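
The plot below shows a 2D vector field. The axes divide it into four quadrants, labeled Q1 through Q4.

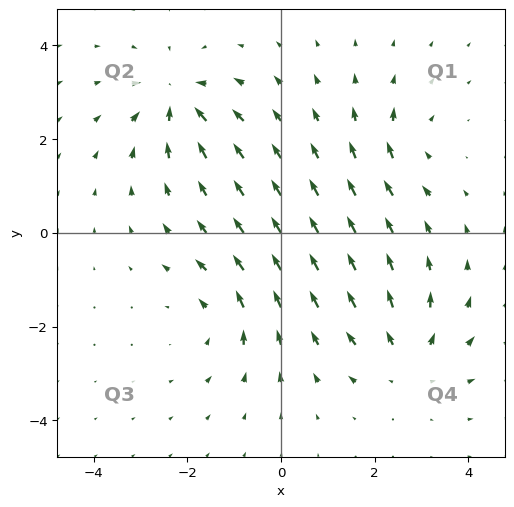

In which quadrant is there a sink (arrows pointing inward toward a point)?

Q2

The sink sits at approximately (-2.2, 2.8), which lies in quadrant Q2. The divergence there is about -5, negative as expected for a sink.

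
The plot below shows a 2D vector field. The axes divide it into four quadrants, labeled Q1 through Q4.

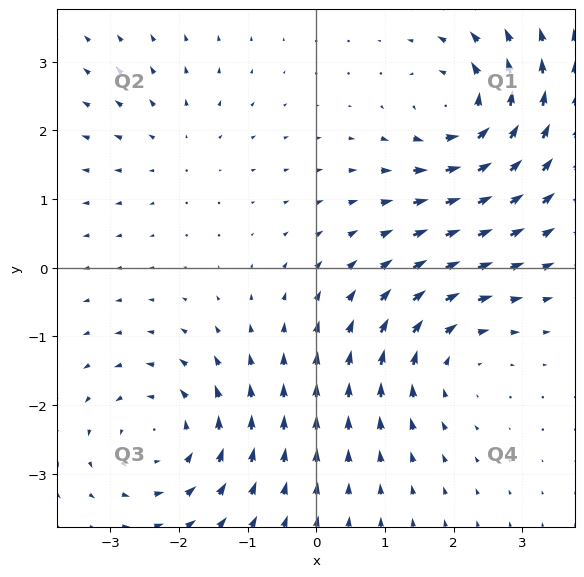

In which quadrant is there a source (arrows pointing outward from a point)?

Q2

The source sits at approximately (-2.0, 1.8), which lies in quadrant Q2. The divergence there is about +3, positive as expected for a source.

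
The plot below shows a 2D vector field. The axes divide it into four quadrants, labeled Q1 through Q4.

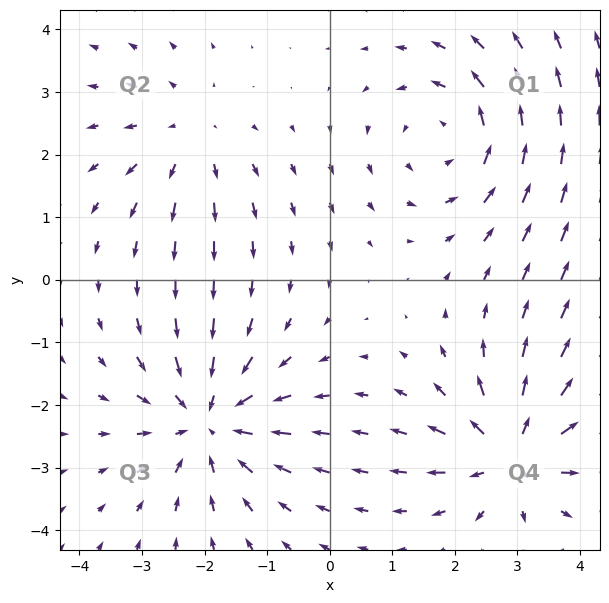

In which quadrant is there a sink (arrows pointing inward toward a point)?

The sink sits at approximately (-1.9, -2.3), which lies in quadrant Q3. The divergence there is about -5, negative as expected for a sink.

Q3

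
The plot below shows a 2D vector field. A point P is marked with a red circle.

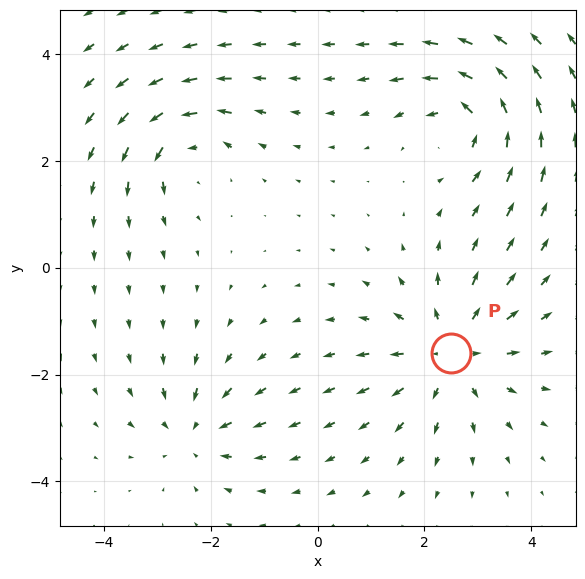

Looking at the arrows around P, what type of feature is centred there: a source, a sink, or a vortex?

At P (2.5, -1.6) the arrows spread outward. Divergence about +4, curl ≈0 — positive divergence with near-zero curl is a source.

source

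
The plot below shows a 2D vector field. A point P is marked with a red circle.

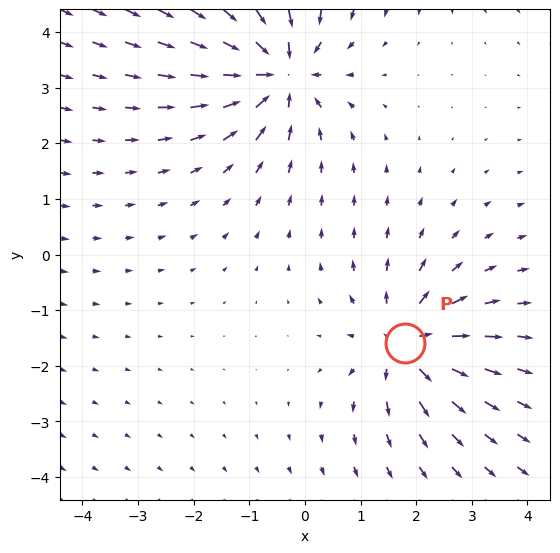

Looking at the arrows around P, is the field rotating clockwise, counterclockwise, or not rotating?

Near P at (1.8, -1.6) the arrows show no circulation. The curl there is ≈0.

not rotating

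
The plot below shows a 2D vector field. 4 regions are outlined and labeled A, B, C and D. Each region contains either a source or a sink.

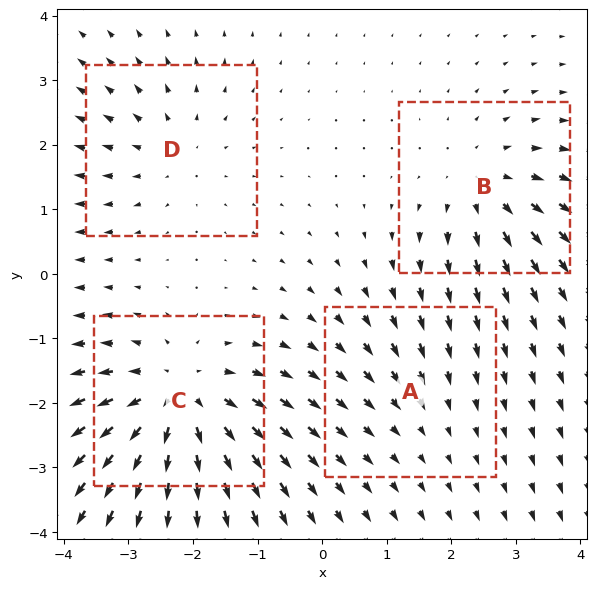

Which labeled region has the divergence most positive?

C

Divergence at each region's feature centre — A: about -2, B: about +4, C: about +7, D: about +3. Region C is most positive.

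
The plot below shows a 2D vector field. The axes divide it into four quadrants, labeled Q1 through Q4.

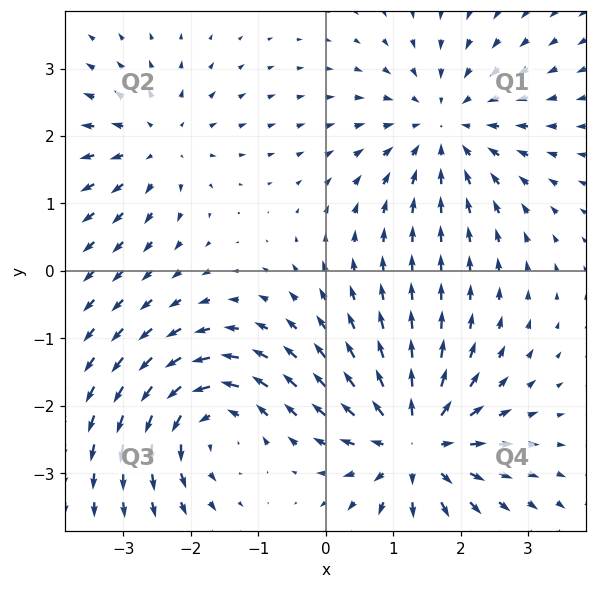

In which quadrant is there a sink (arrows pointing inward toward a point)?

The sink sits at approximately (1.8, 2.1), which lies in quadrant Q1. The divergence there is about -3, negative as expected for a sink.

Q1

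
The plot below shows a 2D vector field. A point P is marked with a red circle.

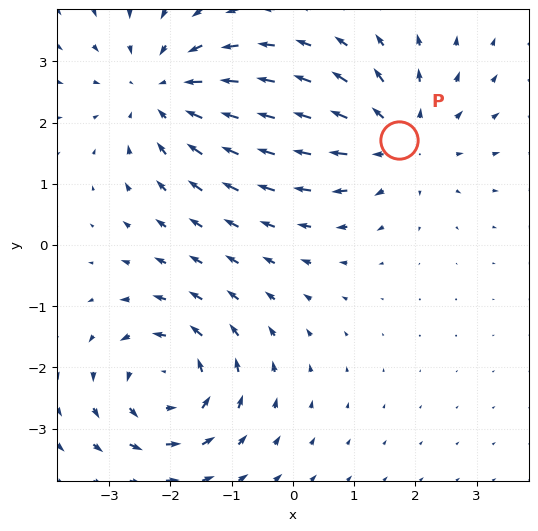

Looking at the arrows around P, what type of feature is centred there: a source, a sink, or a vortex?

At P (1.7, 1.7) the arrows spread outward. Divergence about +3, curl ≈0 — positive divergence with near-zero curl is a source.

source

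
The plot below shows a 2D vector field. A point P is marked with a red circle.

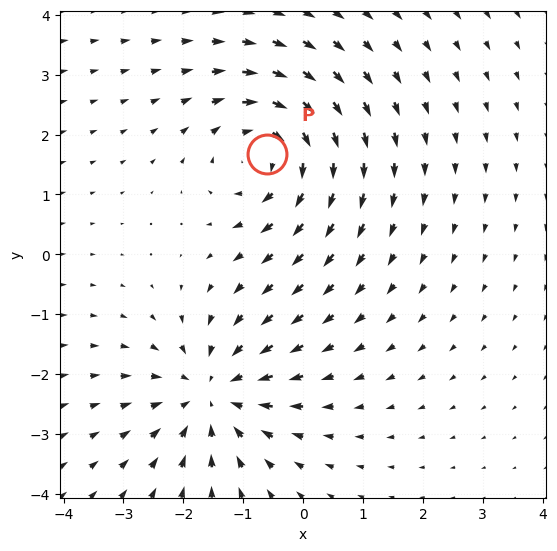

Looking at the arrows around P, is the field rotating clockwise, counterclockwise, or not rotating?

clockwise

Near P at (-0.6, 1.7) the arrows circulate clockwise. The curl (z-component) there is about -4; negative curl means clockwise rotation.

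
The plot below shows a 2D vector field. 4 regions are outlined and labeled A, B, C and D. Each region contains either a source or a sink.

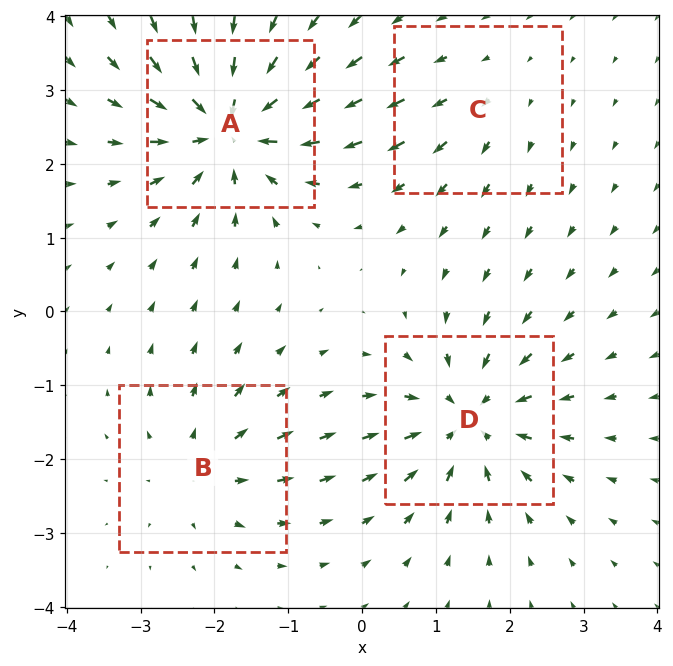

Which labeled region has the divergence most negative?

A

Divergence at each region's feature centre — A: about -8, B: about +4, C: about +2, D: about -6. Region A is most negative.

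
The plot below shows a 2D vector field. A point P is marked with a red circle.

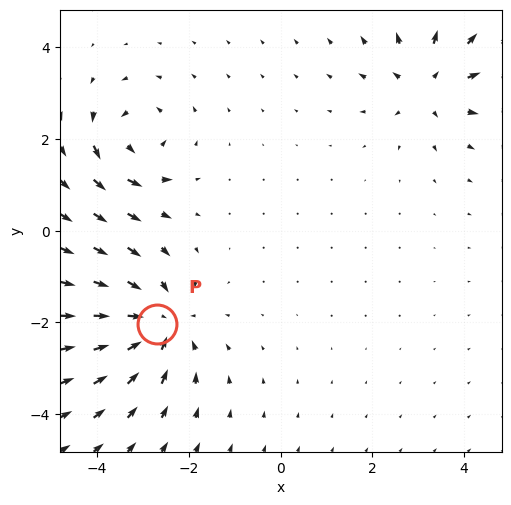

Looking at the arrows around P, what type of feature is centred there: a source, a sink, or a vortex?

sink

At P (-2.7, -2.0) the arrows converge inward. Divergence about -5, curl ≈0 — negative divergence with near-zero curl is a sink.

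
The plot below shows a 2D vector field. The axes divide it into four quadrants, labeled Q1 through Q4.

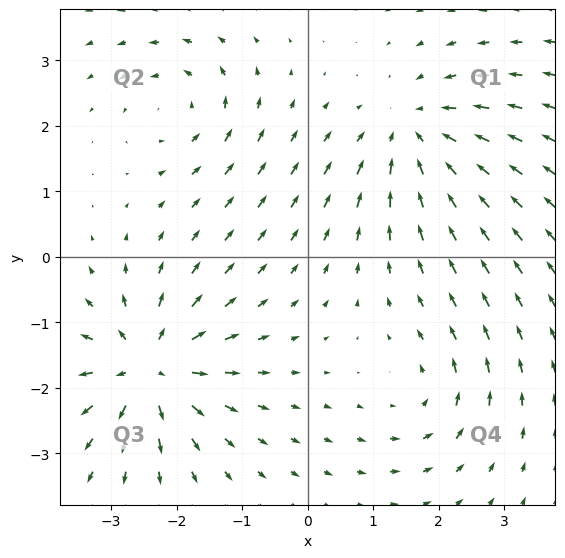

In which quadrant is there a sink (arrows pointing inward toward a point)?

The sink sits at approximately (1.6, 1.9), which lies in quadrant Q1. The divergence there is about -4, negative as expected for a sink.

Q1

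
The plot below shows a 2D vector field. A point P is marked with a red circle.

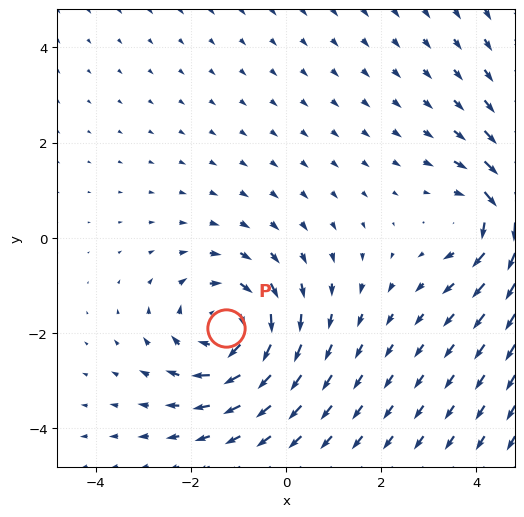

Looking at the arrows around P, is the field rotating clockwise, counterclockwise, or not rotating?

clockwise

Near P at (-1.3, -1.9) the arrows circulate clockwise. The curl (z-component) there is about -4; negative curl means clockwise rotation.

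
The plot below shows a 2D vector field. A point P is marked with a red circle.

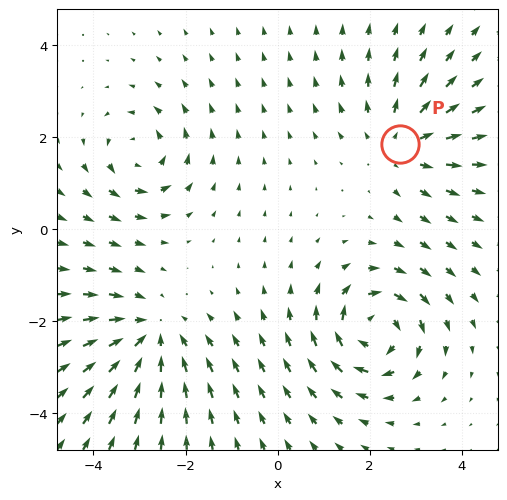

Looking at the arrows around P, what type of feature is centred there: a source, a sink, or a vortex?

At P (2.7, 1.9) the arrows spread outward. Divergence about +4, curl ≈0 — positive divergence with near-zero curl is a source.

source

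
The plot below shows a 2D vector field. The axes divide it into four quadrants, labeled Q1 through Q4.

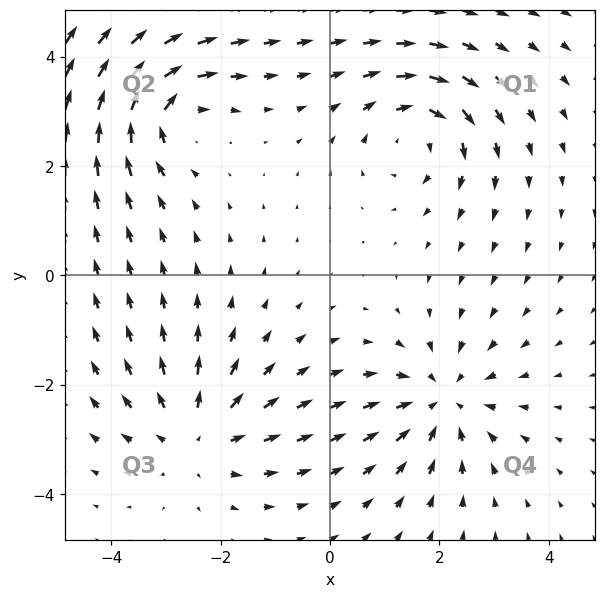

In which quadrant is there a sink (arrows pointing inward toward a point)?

The sink sits at approximately (2.1, -2.3), which lies in quadrant Q4. The divergence there is about -4, negative as expected for a sink.

Q4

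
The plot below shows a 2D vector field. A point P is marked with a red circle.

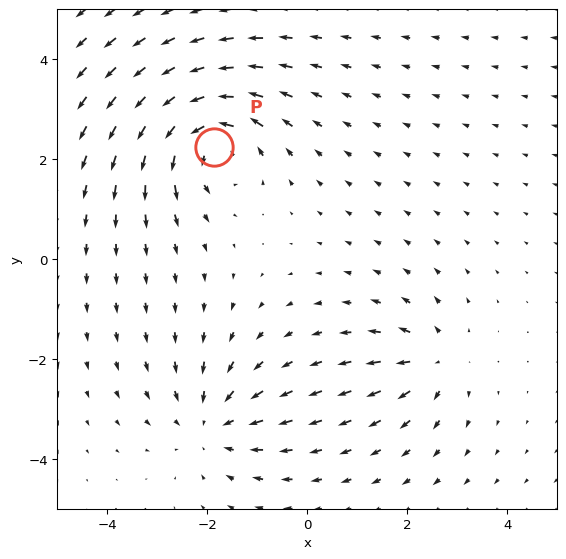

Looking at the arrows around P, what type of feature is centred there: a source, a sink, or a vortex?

vortex

At P (-1.9, 2.2) the arrows circulate counterclockwise. Divergence ≈0, curl about +5 — near-zero divergence with nonzero curl is a vortex.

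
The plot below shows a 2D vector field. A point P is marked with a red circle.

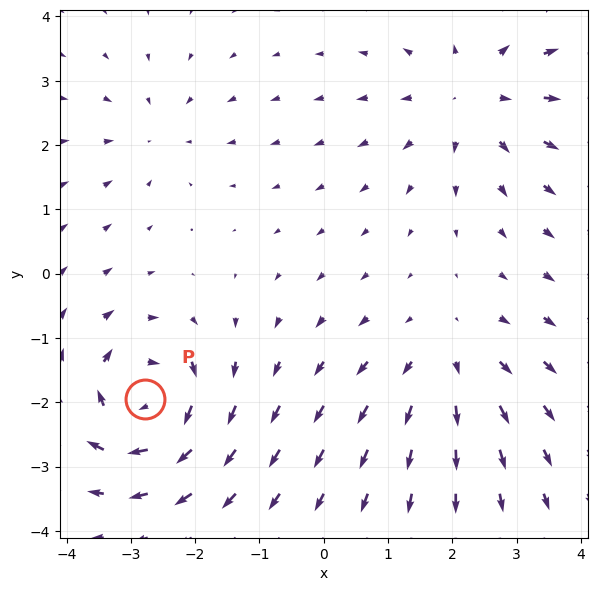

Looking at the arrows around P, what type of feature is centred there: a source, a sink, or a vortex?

vortex

At P (-2.8, -2.0) the arrows circulate clockwise. Divergence ≈0, curl about -7 — near-zero divergence with nonzero curl is a vortex.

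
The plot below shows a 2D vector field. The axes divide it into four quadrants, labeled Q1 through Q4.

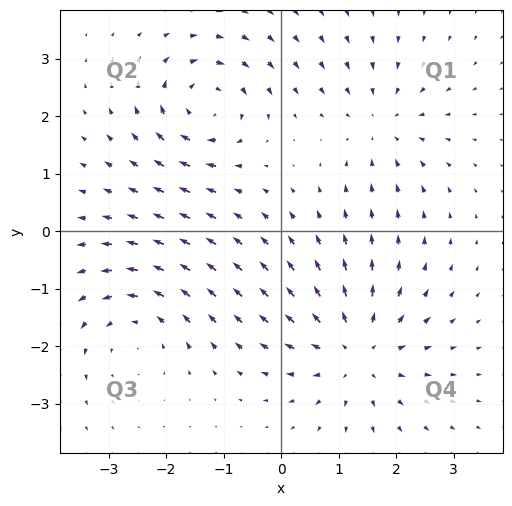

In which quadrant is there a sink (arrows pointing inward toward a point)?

Q1

The sink sits at approximately (1.7, 1.9), which lies in quadrant Q1. The divergence there is about -4, negative as expected for a sink.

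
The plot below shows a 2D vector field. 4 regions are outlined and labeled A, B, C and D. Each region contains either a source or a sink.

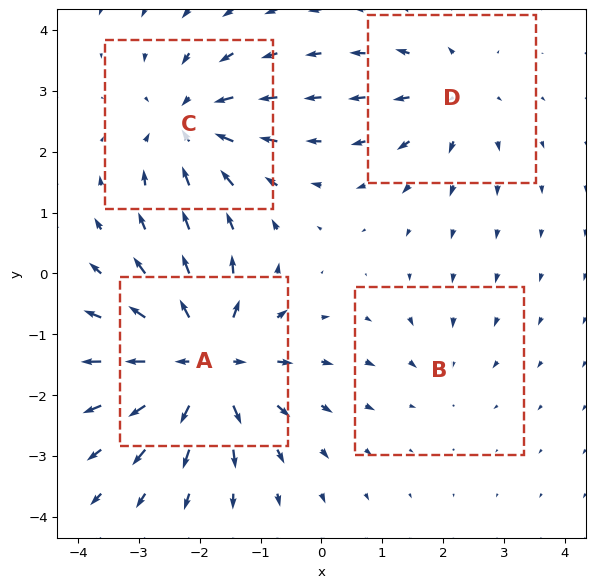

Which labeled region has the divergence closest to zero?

Divergence at each region's feature centre — A: about +8, B: about -2, C: about -5, D: about +4. Region B is closest to zero.

B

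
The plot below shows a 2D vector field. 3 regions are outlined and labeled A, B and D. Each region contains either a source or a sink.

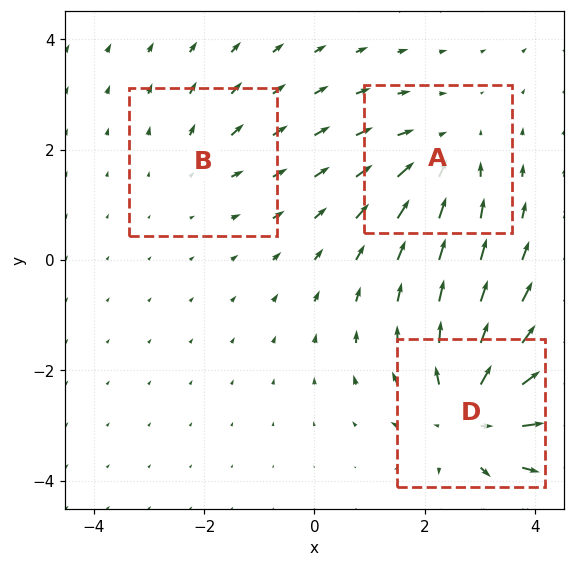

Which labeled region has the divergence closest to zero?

B

Divergence at each region's feature centre — A: about -3, B: about +2, D: about +5. Region B is closest to zero.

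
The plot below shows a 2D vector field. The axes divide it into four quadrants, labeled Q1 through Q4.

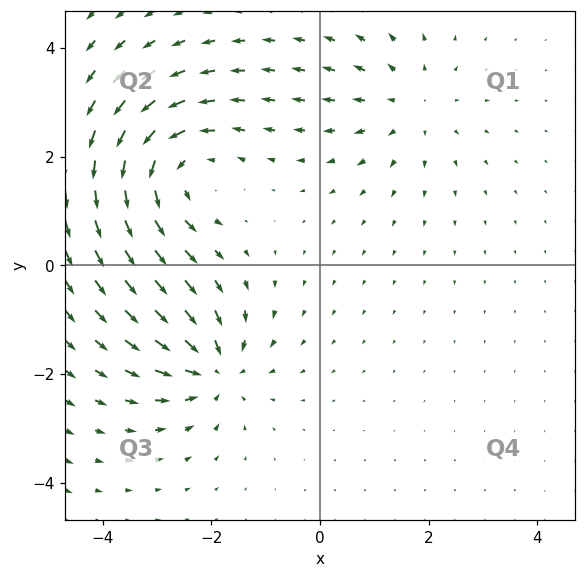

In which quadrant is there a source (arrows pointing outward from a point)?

The source sits at approximately (1.7, 3.0), which lies in quadrant Q1. The divergence there is about +2, positive as expected for a source.

Q1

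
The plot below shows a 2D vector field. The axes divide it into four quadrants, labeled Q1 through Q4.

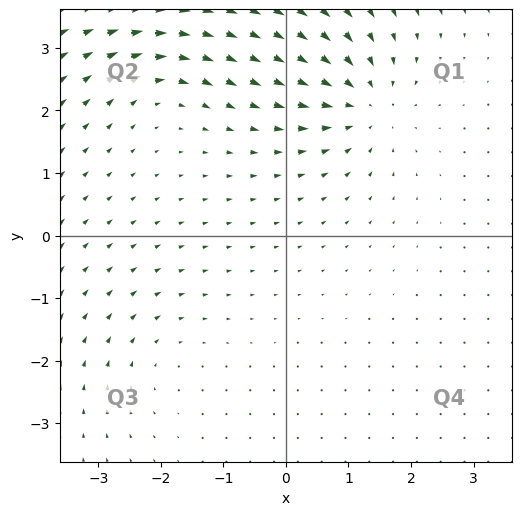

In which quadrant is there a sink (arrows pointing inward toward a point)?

The sink sits at approximately (1.3, 2.1), which lies in quadrant Q1. The divergence there is about -6, negative as expected for a sink.

Q1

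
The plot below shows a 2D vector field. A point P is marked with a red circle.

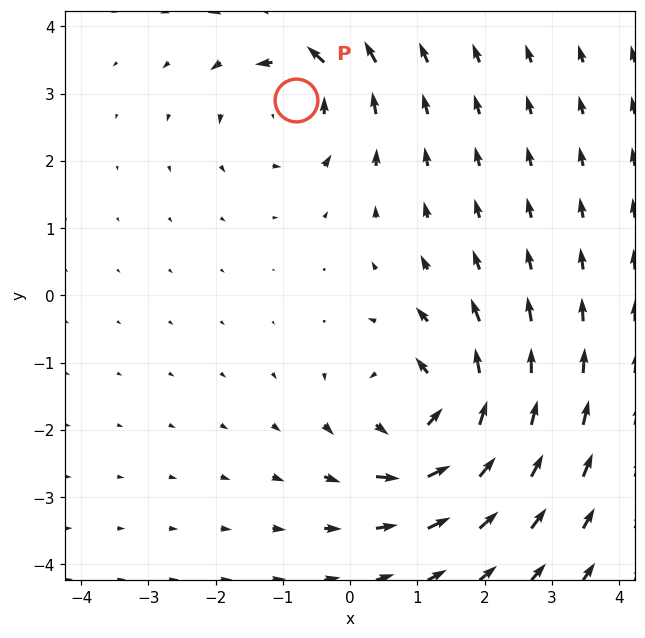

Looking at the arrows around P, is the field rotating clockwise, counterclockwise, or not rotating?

counterclockwise

Near P at (-0.8, 2.9) the arrows circulate counterclockwise. The curl (z-component) there is about +4; positive curl means counterclockwise rotation.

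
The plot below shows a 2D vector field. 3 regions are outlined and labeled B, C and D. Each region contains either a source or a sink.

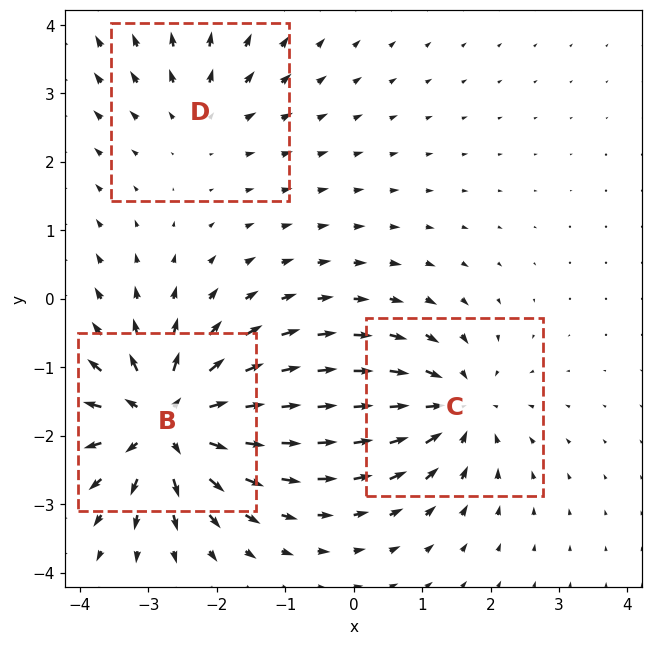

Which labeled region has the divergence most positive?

B

Divergence at each region's feature centre — B: about +6, C: about -4, D: about +2. Region B is most positive.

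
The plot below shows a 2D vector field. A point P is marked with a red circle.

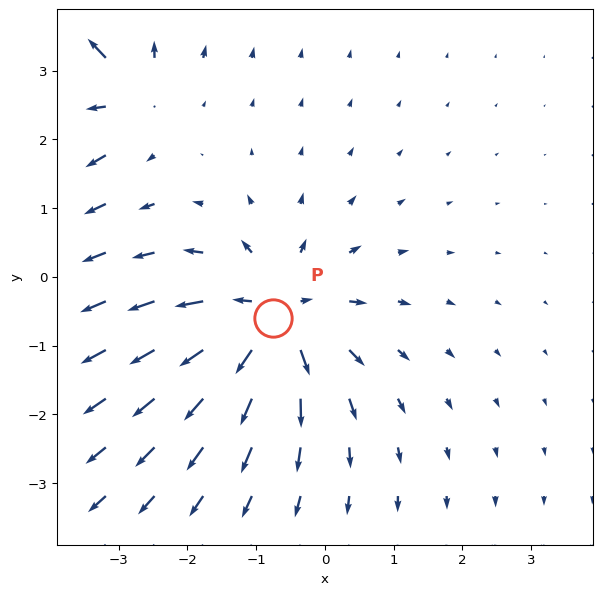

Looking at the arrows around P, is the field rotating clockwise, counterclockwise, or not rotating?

Near P at (-0.8, -0.6) the arrows show no circulation. The curl there is ≈0.

not rotating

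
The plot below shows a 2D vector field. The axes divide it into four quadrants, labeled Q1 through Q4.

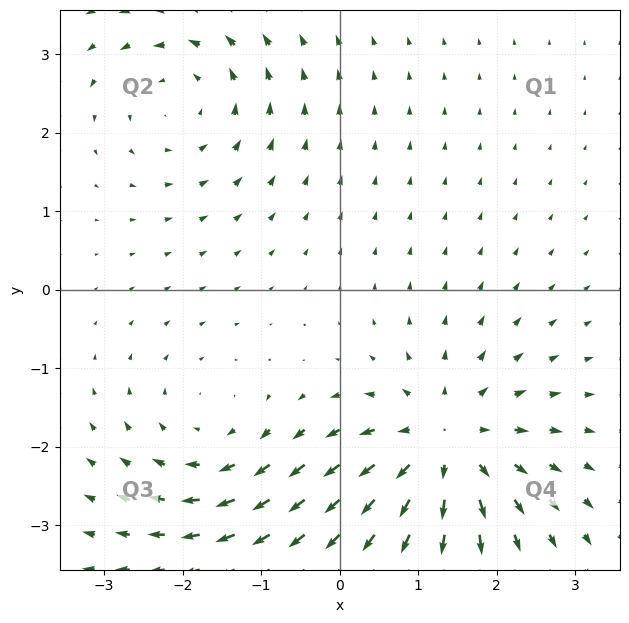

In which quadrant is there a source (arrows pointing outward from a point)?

The source sits at approximately (1.3, -2.0), which lies in quadrant Q4. The divergence there is about +5, positive as expected for a source.

Q4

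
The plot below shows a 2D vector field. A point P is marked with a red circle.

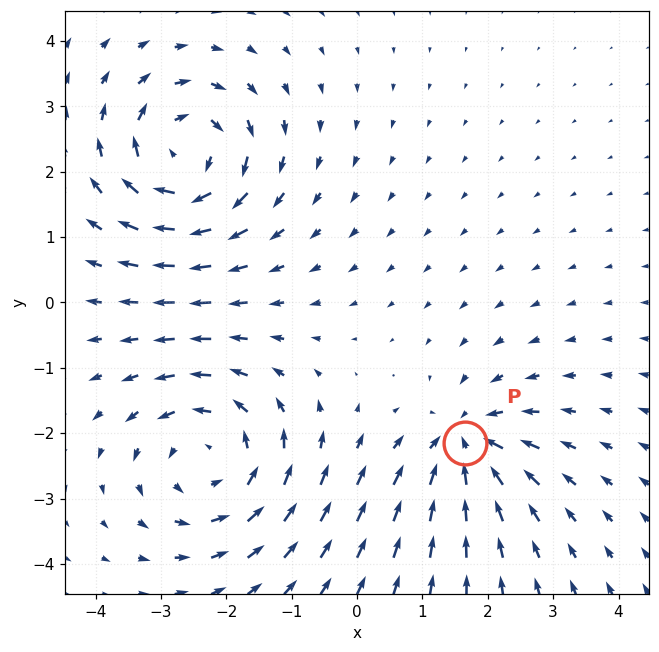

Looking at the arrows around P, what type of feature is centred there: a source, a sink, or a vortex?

sink

At P (1.7, -2.2) the arrows converge inward. Divergence about -5, curl ≈0 — negative divergence with near-zero curl is a sink.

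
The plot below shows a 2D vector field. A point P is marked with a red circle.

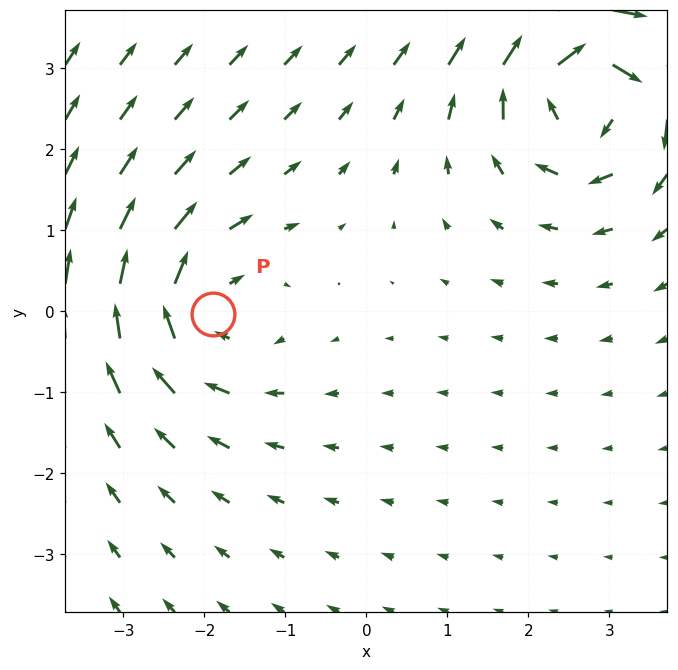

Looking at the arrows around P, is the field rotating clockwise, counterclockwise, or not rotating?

clockwise

Near P at (-1.9, -0.0) the arrows circulate clockwise. The curl (z-component) there is about -4; negative curl means clockwise rotation.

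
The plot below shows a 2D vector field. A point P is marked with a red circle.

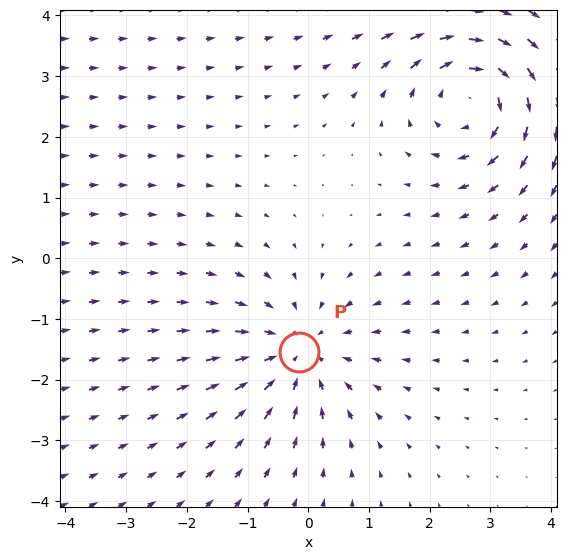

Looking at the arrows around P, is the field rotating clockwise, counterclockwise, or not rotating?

not rotating

Near P at (-0.2, -1.6) the arrows show no circulation. The curl there is ≈0.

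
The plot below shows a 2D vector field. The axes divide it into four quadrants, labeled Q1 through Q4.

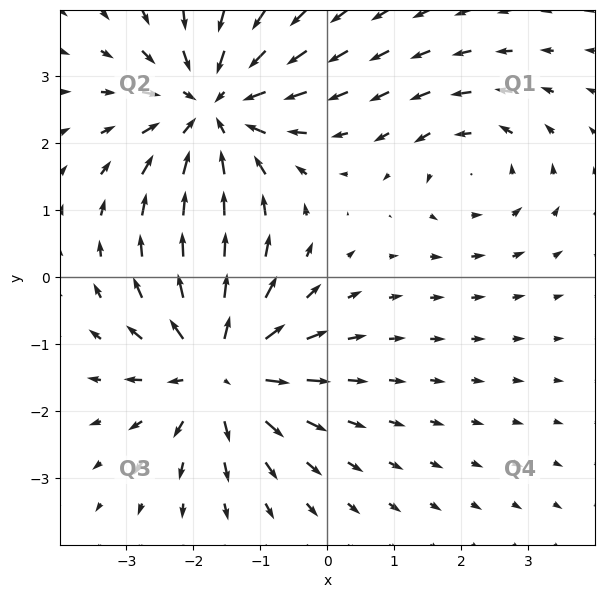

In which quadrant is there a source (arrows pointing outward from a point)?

The source sits at approximately (-1.6, -1.4), which lies in quadrant Q3. The divergence there is about +5, positive as expected for a source.

Q3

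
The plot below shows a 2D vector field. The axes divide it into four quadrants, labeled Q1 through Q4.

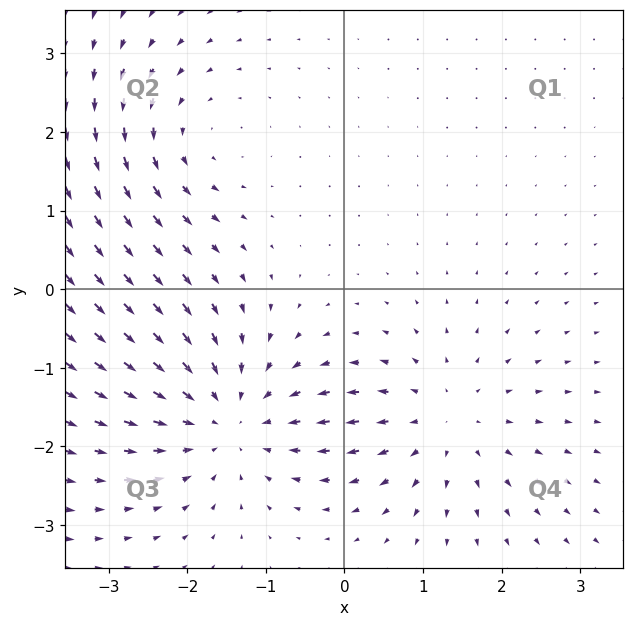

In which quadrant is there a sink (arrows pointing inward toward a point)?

The sink sits at approximately (-1.5, -1.7), which lies in quadrant Q3. The divergence there is about -4, negative as expected for a sink.

Q3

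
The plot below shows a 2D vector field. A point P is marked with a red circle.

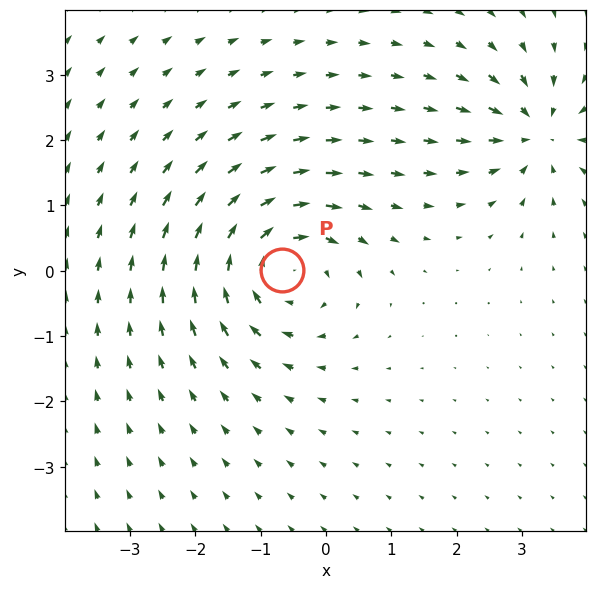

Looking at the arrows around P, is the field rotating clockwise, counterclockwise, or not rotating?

clockwise

Near P at (-0.7, 0.0) the arrows circulate clockwise. The curl (z-component) there is about -5; negative curl means clockwise rotation.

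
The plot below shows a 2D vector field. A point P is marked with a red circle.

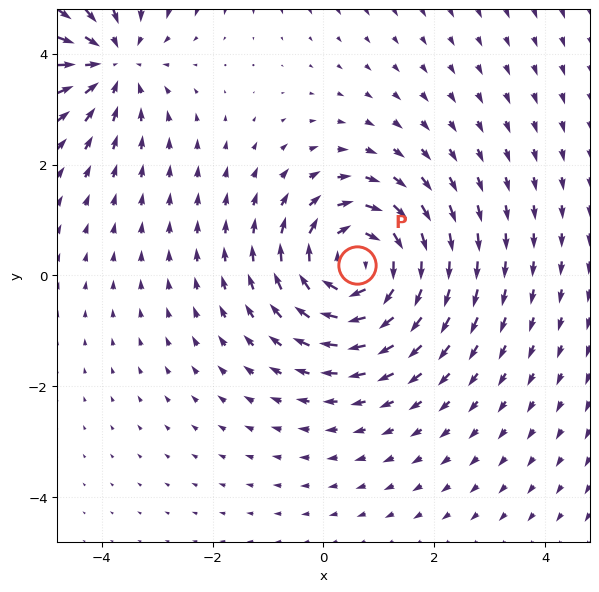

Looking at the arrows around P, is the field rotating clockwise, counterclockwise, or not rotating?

Near P at (0.6, 0.2) the arrows circulate clockwise. The curl (z-component) there is about -4; negative curl means clockwise rotation.

clockwise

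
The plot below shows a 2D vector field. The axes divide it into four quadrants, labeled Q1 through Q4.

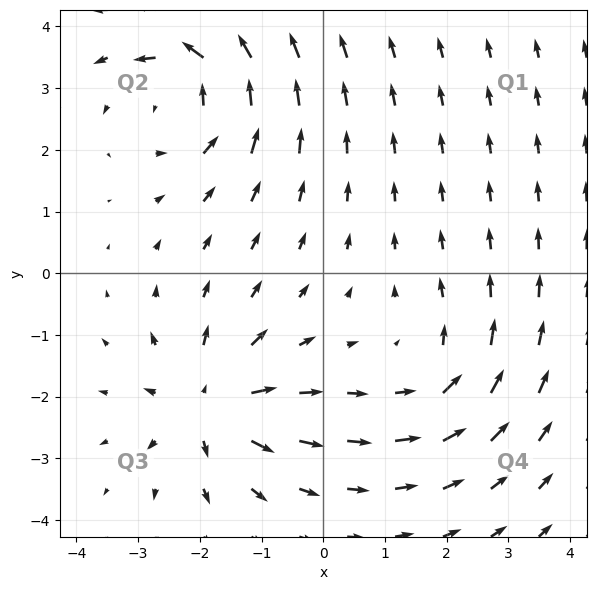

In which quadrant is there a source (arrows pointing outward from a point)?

Q3

The source sits at approximately (-1.8, -2.1), which lies in quadrant Q3. The divergence there is about +5, positive as expected for a source.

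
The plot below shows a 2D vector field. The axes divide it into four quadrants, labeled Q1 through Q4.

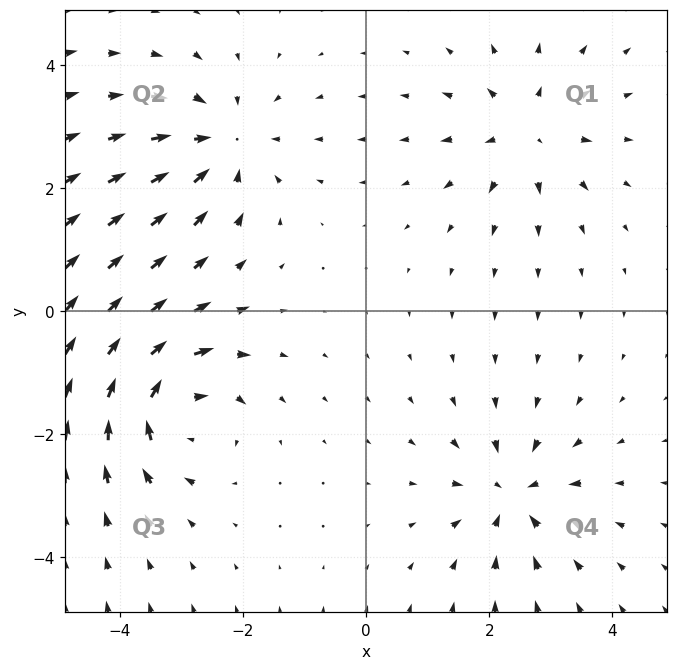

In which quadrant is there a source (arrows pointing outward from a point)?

Q1

The source sits at approximately (2.6, 2.9), which lies in quadrant Q1. The divergence there is about +4, positive as expected for a source.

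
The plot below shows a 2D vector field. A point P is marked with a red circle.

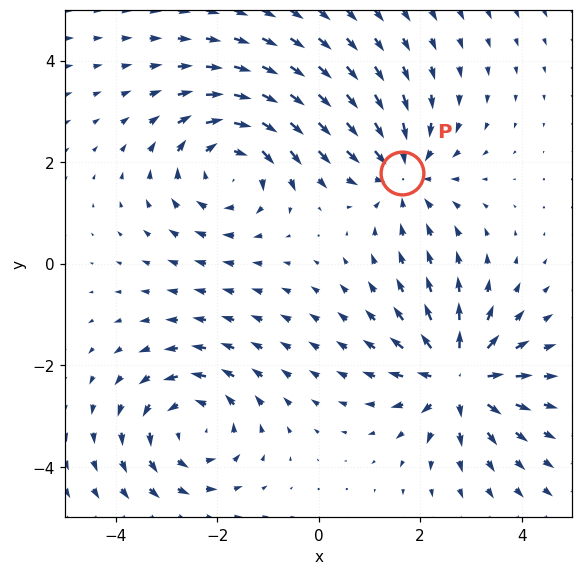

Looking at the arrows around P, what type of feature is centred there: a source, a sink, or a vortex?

At P (1.6, 1.8) the arrows converge inward. Divergence about -4, curl ≈0 — negative divergence with near-zero curl is a sink.

sink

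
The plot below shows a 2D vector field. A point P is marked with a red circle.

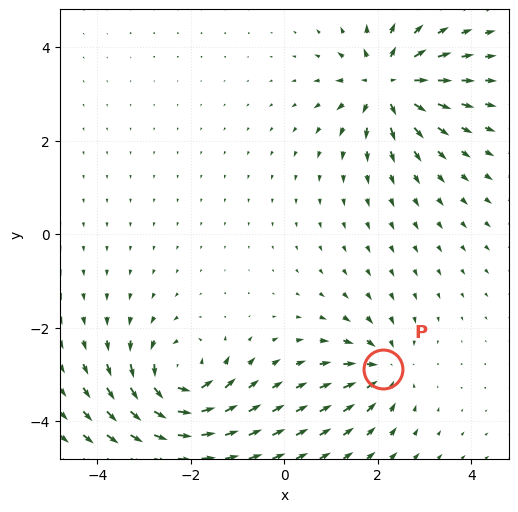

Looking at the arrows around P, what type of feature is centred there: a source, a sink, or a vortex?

sink

At P (2.1, -2.9) the arrows converge inward. Divergence about -4, curl ≈0 — negative divergence with near-zero curl is a sink.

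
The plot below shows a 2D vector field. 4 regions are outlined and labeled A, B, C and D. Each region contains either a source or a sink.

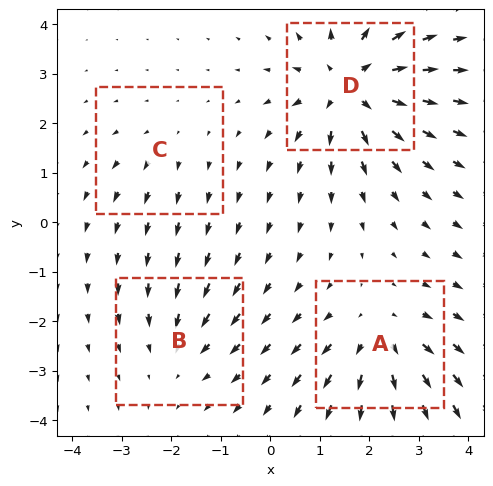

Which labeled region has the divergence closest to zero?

Divergence at each region's feature centre — A: about +5, B: about -3, C: about +2, D: about +7. Region C is closest to zero.

C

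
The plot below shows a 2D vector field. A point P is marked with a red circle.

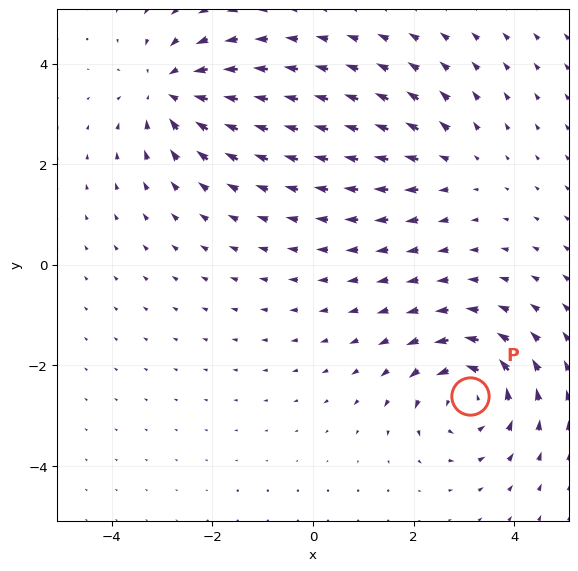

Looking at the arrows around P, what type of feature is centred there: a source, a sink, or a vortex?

At P (3.1, -2.6) the arrows circulate counterclockwise. Divergence ≈0, curl about +6 — near-zero divergence with nonzero curl is a vortex.

vortex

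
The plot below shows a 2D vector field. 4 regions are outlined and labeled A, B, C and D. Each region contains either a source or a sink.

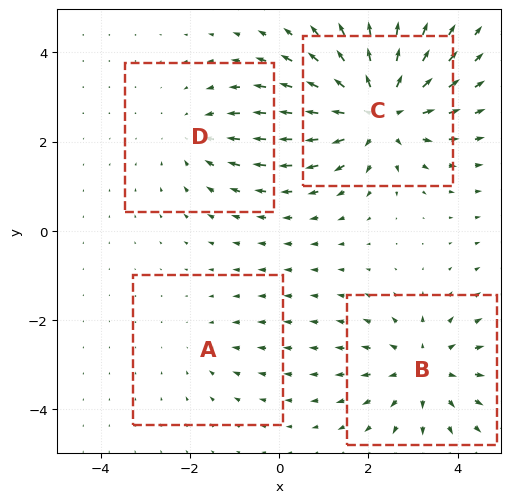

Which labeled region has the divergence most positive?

Divergence at each region's feature centre — A: about -2, B: about +4, C: about +6, D: about -3. Region C is most positive.

C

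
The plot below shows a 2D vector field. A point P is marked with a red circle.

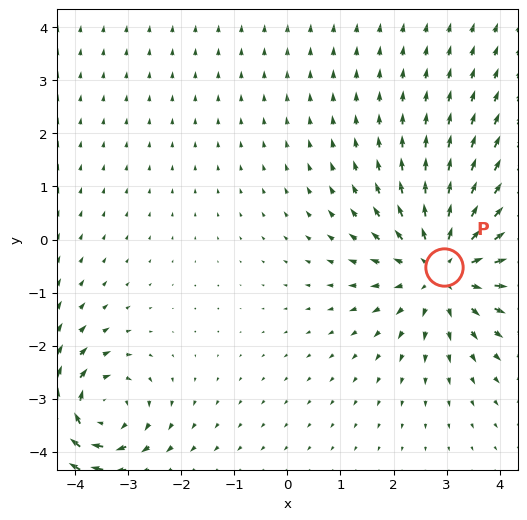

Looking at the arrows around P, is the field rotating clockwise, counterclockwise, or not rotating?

Near P at (2.9, -0.5) the arrows show no circulation. The curl there is ≈0.

not rotating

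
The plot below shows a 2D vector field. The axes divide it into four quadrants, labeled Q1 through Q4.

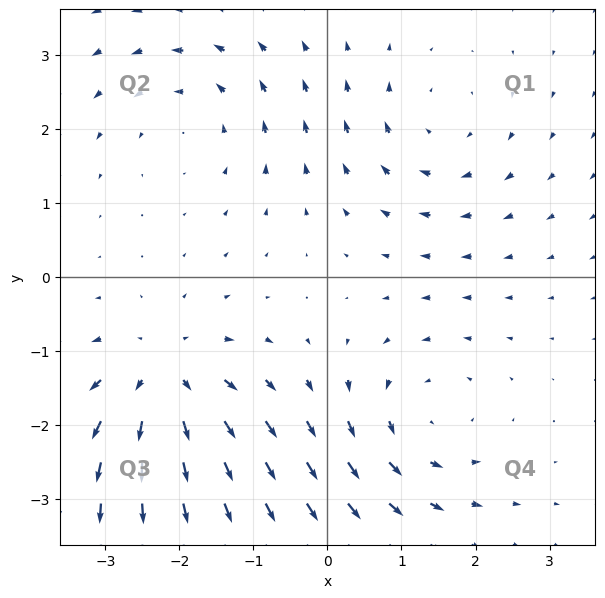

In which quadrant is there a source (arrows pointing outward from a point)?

Q3

The source sits at approximately (-2.2, -1.4), which lies in quadrant Q3. The divergence there is about +5, positive as expected for a source.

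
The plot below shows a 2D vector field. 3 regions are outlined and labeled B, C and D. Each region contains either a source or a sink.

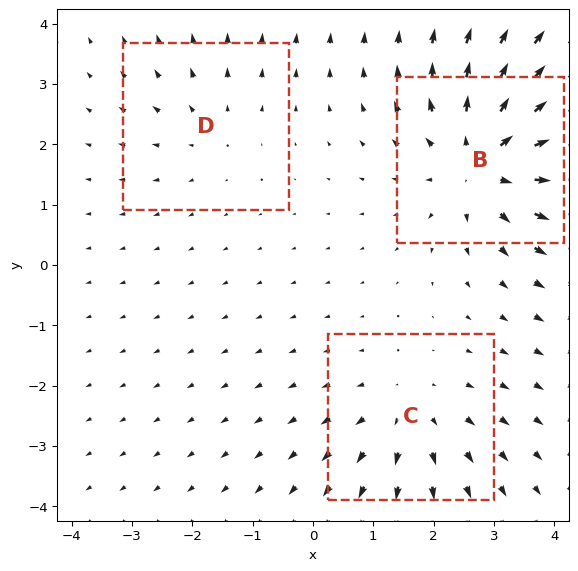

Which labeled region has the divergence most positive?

B

Divergence at each region's feature centre — B: about +5, C: about +3, D: about +2. Region B is most positive.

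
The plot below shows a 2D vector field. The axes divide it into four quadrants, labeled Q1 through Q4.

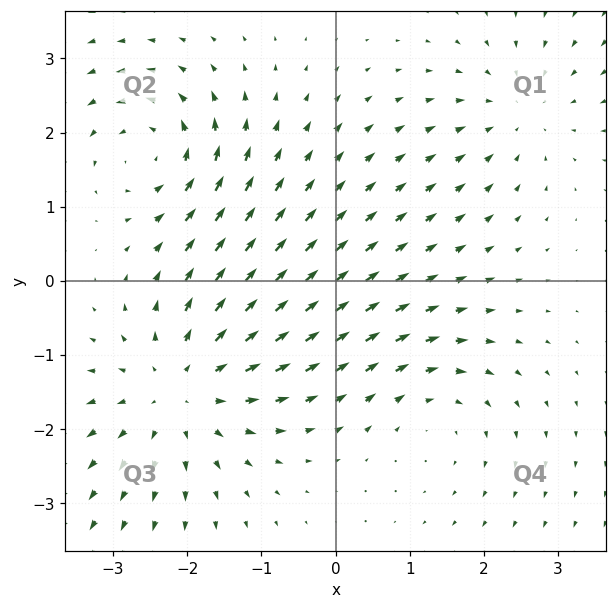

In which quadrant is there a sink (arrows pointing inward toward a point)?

The sink sits at approximately (2.5, 2.3), which lies in quadrant Q1. The divergence there is about -3, negative as expected for a sink.

Q1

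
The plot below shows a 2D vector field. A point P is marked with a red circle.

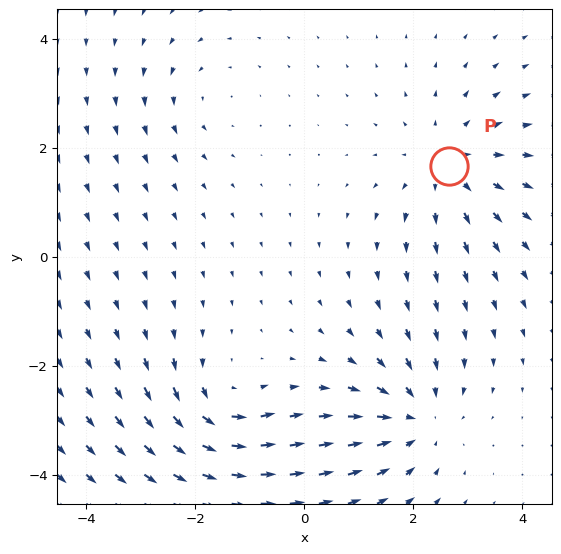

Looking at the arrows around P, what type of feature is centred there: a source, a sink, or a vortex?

At P (2.7, 1.7) the arrows spread outward. Divergence about +4, curl ≈0 — positive divergence with near-zero curl is a source.

source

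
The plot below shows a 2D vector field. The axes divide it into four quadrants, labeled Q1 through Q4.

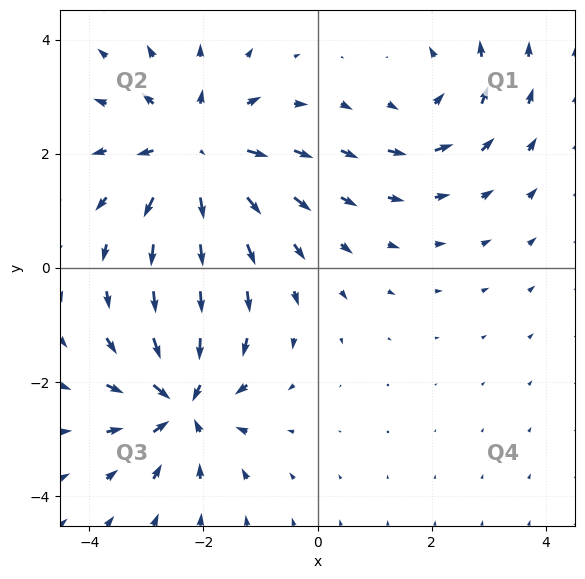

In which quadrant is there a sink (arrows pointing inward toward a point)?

The sink sits at approximately (-2.4, -2.4), which lies in quadrant Q3. The divergence there is about -5, negative as expected for a sink.

Q3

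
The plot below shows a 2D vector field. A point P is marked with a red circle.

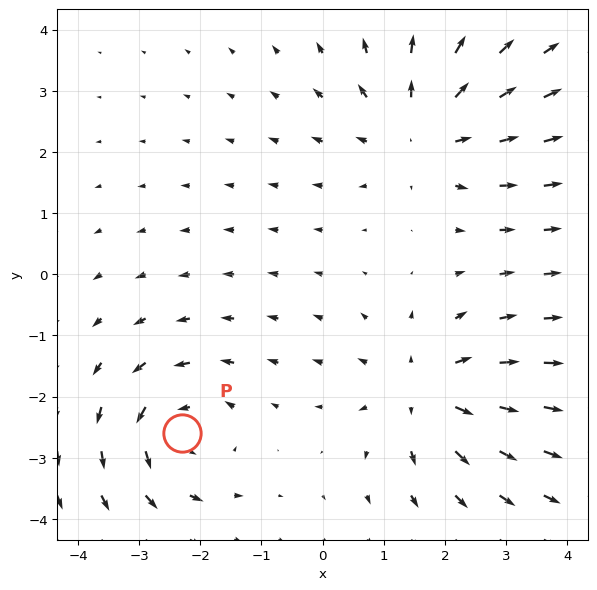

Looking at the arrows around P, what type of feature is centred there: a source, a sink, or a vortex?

vortex

At P (-2.3, -2.6) the arrows circulate counterclockwise. Divergence ≈0, curl about +4 — near-zero divergence with nonzero curl is a vortex.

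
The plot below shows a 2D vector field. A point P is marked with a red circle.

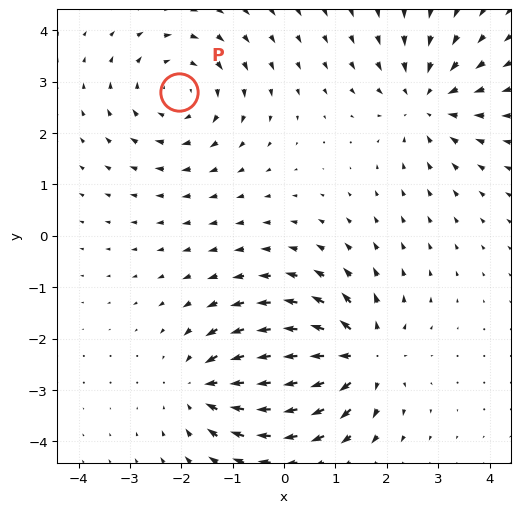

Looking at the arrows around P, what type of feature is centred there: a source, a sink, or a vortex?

vortex

At P (-2.0, 2.8) the arrows circulate clockwise. Divergence ≈0, curl about -3 — near-zero divergence with nonzero curl is a vortex.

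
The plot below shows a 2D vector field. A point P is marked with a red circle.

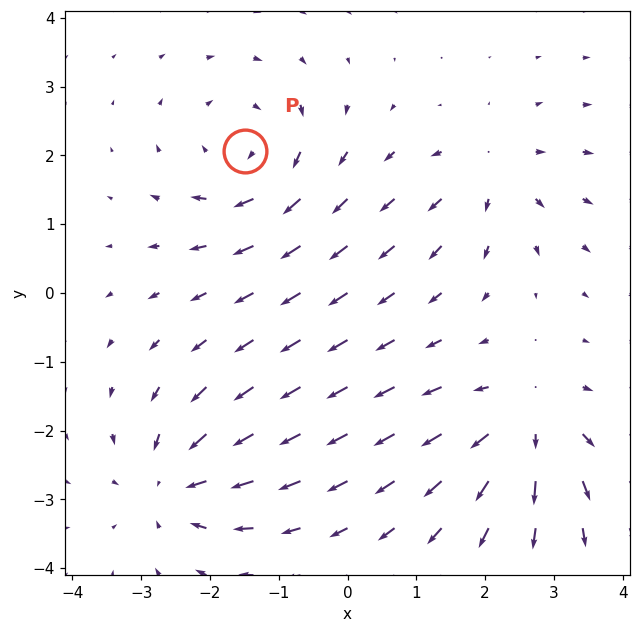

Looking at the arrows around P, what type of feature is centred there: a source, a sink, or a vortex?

vortex

At P (-1.5, 2.1) the arrows circulate clockwise. Divergence ≈0, curl about -5 — near-zero divergence with nonzero curl is a vortex.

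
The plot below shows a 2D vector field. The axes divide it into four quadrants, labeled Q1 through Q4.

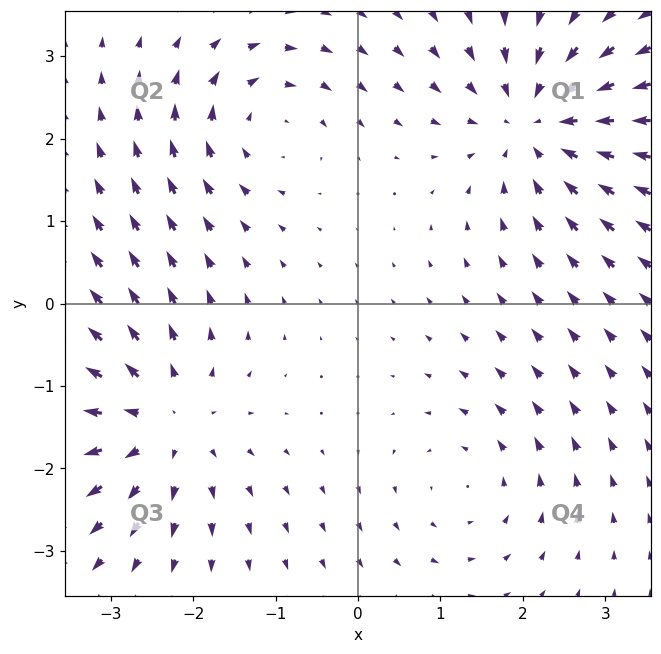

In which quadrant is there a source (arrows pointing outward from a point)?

Q3

The source sits at approximately (-2.4, -1.4), which lies in quadrant Q3. The divergence there is about +5, positive as expected for a source.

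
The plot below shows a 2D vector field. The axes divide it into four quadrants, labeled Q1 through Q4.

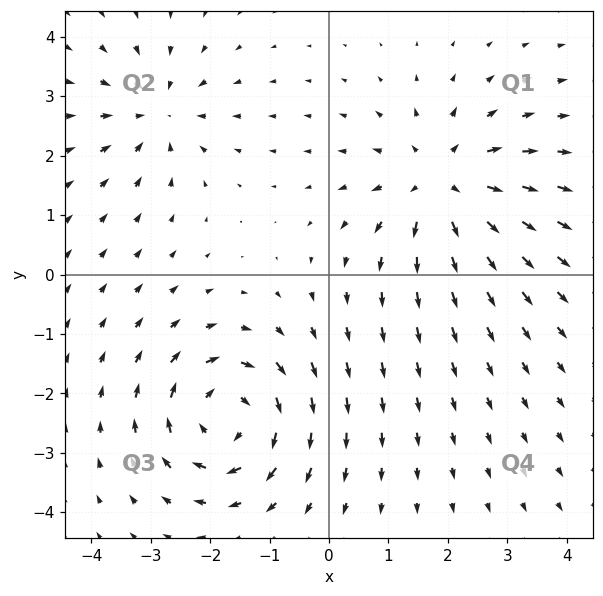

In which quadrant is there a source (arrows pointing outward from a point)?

Q1

The source sits at approximately (1.9, 1.5), which lies in quadrant Q1. The divergence there is about +4, positive as expected for a source.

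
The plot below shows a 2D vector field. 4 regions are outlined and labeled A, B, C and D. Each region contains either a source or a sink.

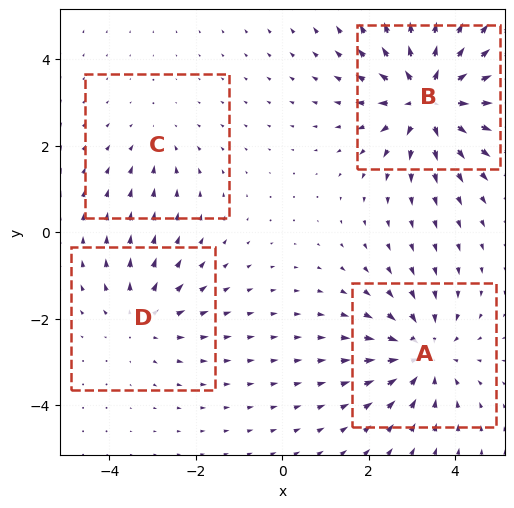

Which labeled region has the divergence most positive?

Divergence at each region's feature centre — A: about -4, B: about +6, C: about -2, D: about +3. Region B is most positive.

B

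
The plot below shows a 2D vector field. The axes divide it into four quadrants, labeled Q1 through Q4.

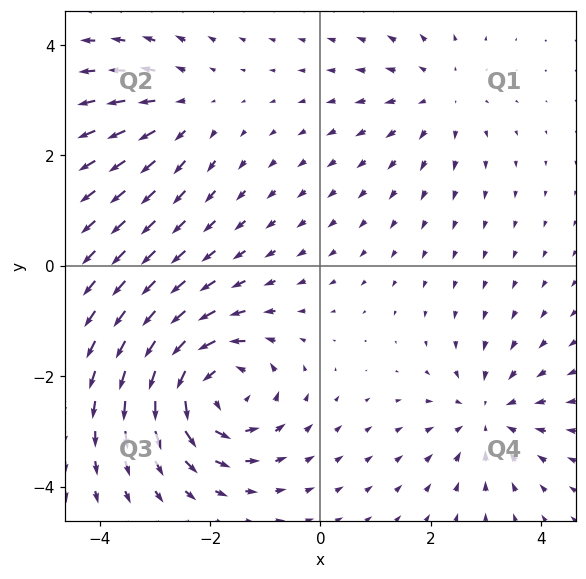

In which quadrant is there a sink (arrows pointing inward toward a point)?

Q4

The sink sits at approximately (3.0, -2.7), which lies in quadrant Q4. The divergence there is about -3, negative as expected for a sink.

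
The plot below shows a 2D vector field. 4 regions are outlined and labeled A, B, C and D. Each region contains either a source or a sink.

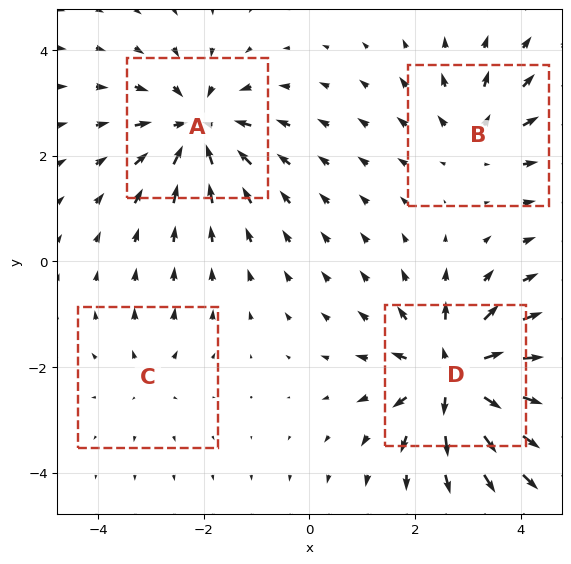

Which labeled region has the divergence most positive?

D

Divergence at each region's feature centre — A: about -6, B: about +4, C: about +2, D: about +8. Region D is most positive.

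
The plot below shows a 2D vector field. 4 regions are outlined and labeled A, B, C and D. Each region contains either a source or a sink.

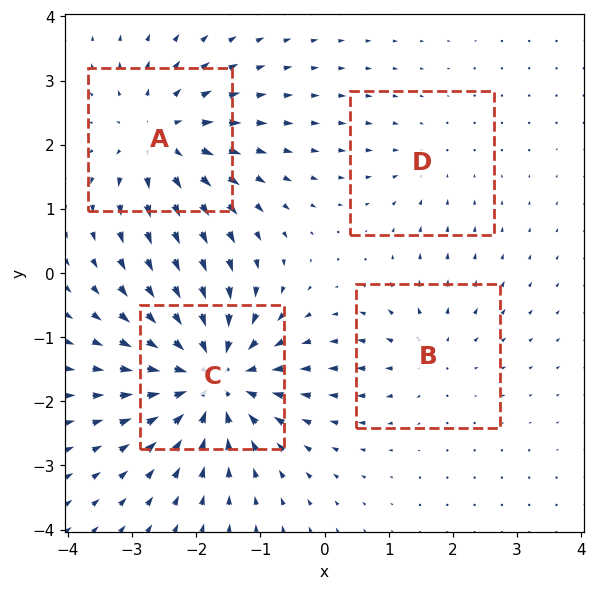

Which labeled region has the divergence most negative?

C

Divergence at each region's feature centre — A: about +5, B: about +3, C: about -8, D: about -2. Region C is most negative.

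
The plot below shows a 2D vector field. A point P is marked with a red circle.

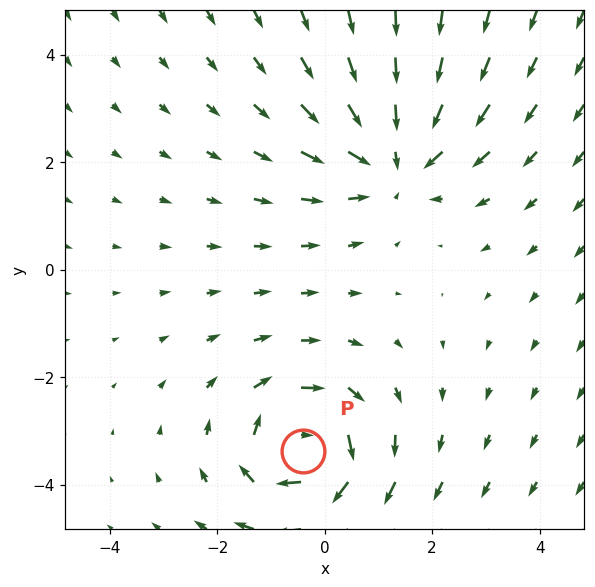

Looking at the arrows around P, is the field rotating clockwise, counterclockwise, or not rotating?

clockwise

Near P at (-0.4, -3.4) the arrows circulate clockwise. The curl (z-component) there is about -4; negative curl means clockwise rotation.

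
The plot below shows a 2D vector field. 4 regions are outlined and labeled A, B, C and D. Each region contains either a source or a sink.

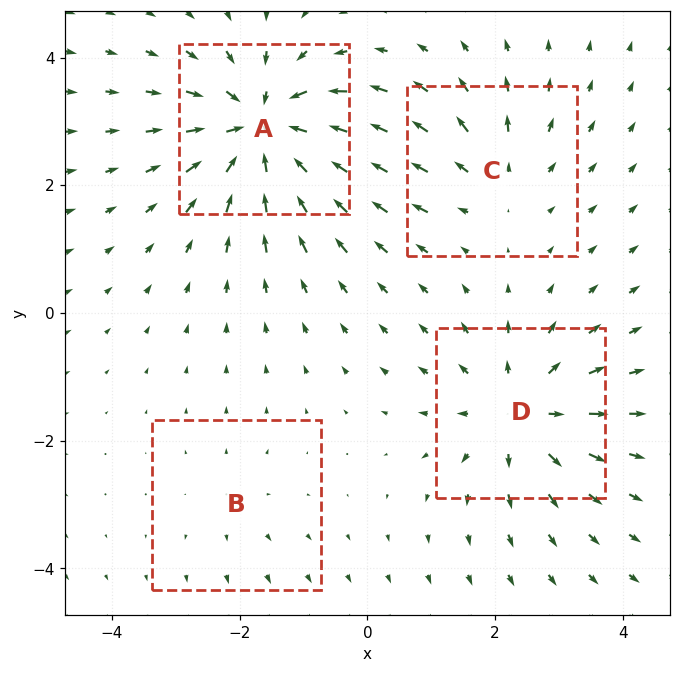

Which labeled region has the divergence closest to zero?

Divergence at each region's feature centre — A: about -8, B: about +2, C: about +4, D: about +6. Region B is closest to zero.

B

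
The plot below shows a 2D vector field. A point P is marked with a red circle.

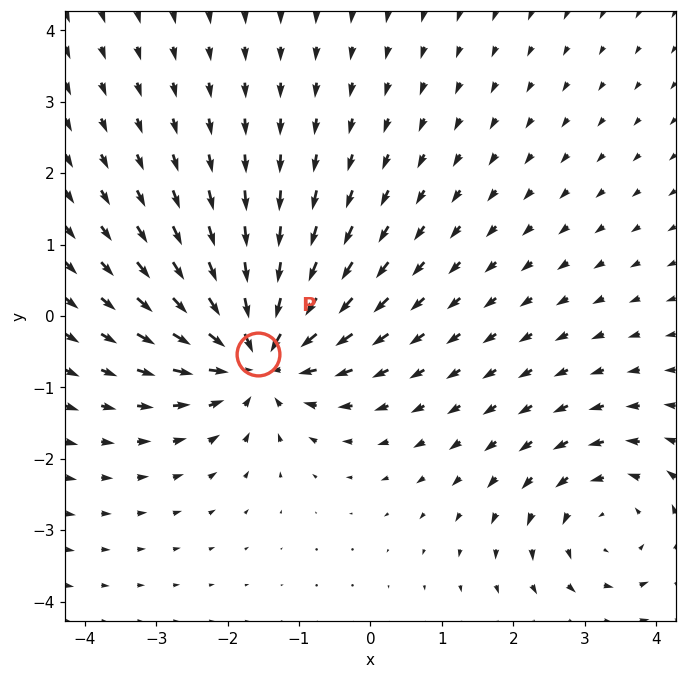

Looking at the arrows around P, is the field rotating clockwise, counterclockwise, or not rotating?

Near P at (-1.6, -0.5) the arrows show no circulation. The curl there is ≈0.

not rotating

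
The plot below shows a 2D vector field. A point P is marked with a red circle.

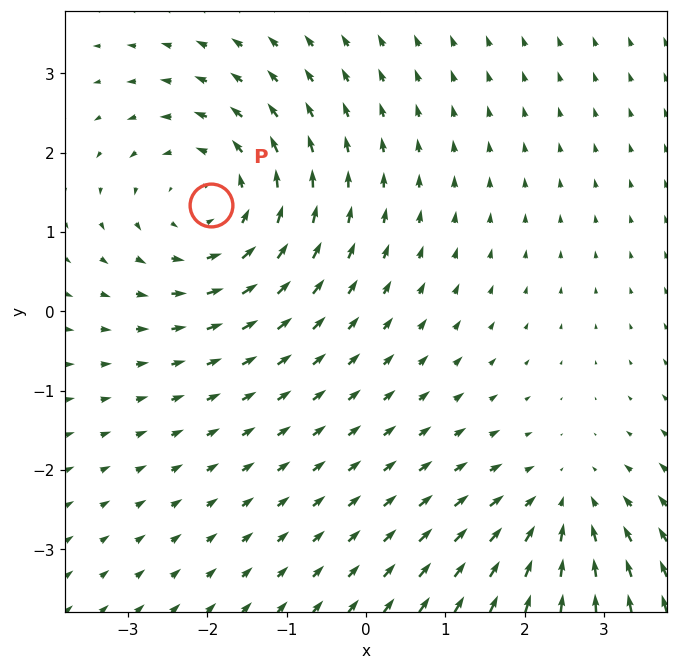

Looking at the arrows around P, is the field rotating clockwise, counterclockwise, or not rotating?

Near P at (-2.0, 1.3) the arrows circulate counterclockwise. The curl (z-component) there is about +3; positive curl means counterclockwise rotation.

counterclockwise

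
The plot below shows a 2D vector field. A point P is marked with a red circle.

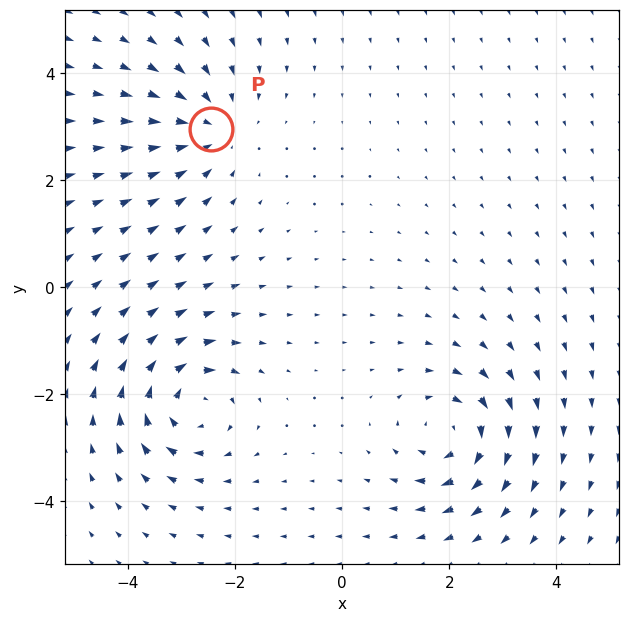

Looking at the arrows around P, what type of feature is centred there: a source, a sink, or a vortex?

At P (-2.5, 3.0) the arrows converge inward. Divergence about -3, curl ≈0 — negative divergence with near-zero curl is a sink.

sink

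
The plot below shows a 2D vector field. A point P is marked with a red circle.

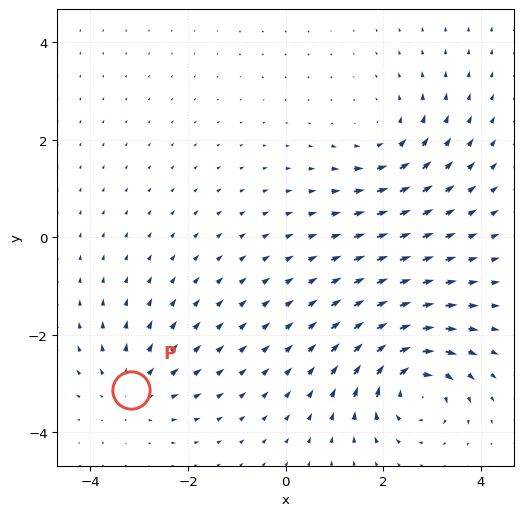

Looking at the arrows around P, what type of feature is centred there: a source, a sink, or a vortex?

source

At P (-3.2, -3.1) the arrows spread outward. Divergence about +3, curl ≈0 — positive divergence with near-zero curl is a source.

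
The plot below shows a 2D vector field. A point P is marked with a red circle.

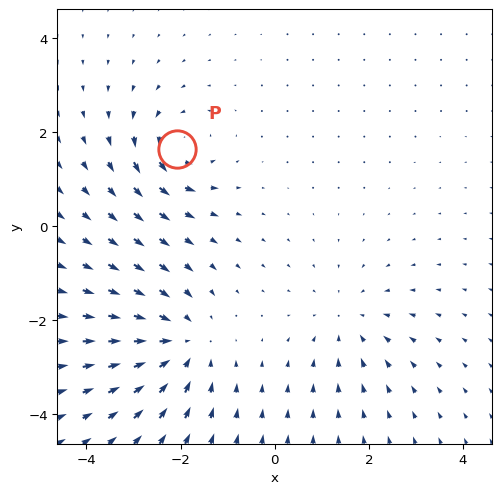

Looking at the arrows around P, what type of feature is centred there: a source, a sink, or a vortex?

At P (-2.1, 1.6) the arrows circulate counterclockwise. Divergence ≈0, curl about +5 — near-zero divergence with nonzero curl is a vortex.

vortex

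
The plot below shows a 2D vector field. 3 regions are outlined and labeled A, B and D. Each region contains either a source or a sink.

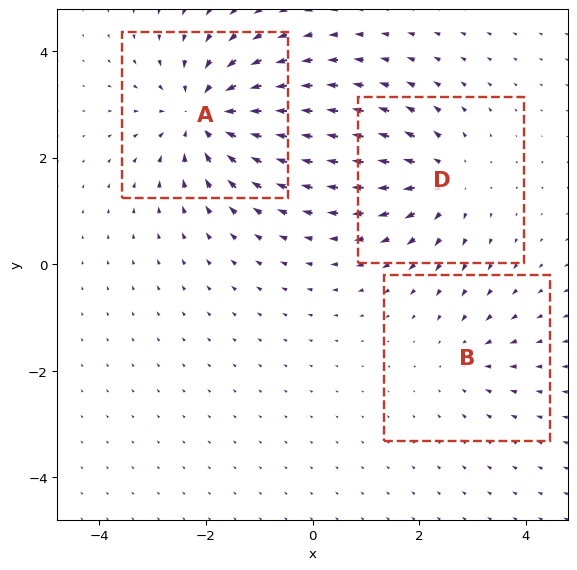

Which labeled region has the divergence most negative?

Divergence at each region's feature centre — A: about -5, B: about -2, D: about +3. Region A is most negative.

A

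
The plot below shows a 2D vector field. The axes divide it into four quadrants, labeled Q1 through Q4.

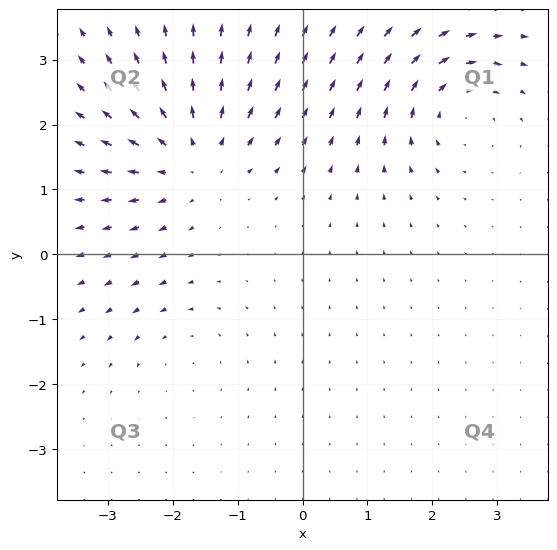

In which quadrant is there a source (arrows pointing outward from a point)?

Q2

The source sits at approximately (-1.7, 1.5), which lies in quadrant Q2. The divergence there is about +5, positive as expected for a source.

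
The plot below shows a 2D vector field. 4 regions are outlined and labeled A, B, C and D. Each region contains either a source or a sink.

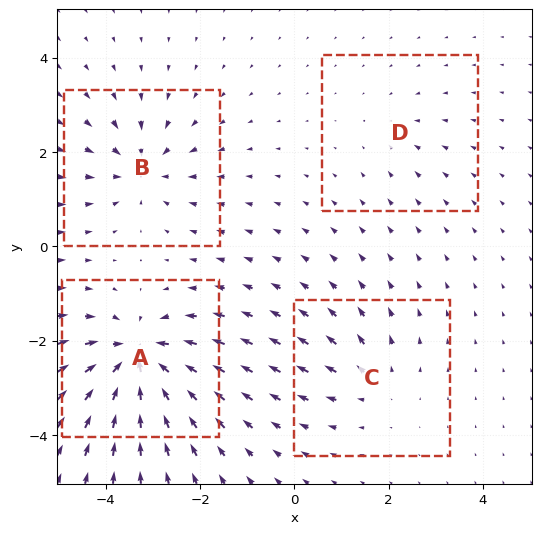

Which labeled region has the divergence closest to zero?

D

Divergence at each region's feature centre — A: about -8, B: about -5, C: about +3, D: about -2. Region D is closest to zero.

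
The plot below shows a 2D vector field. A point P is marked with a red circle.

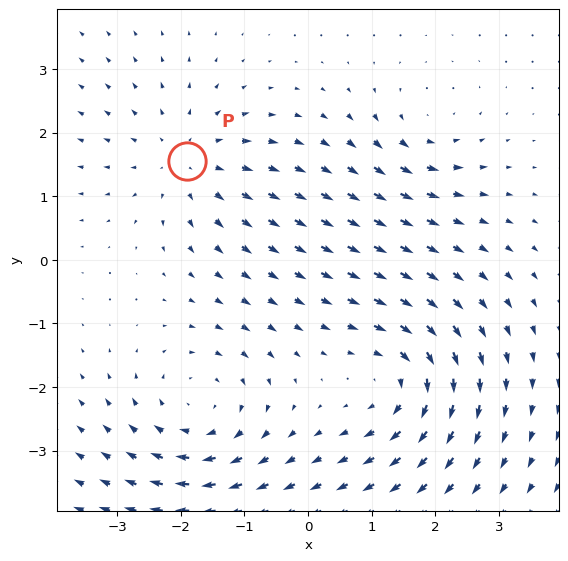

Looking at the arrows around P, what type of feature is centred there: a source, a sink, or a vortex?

source

At P (-1.9, 1.5) the arrows spread outward. Divergence about +4, curl ≈0 — positive divergence with near-zero curl is a source.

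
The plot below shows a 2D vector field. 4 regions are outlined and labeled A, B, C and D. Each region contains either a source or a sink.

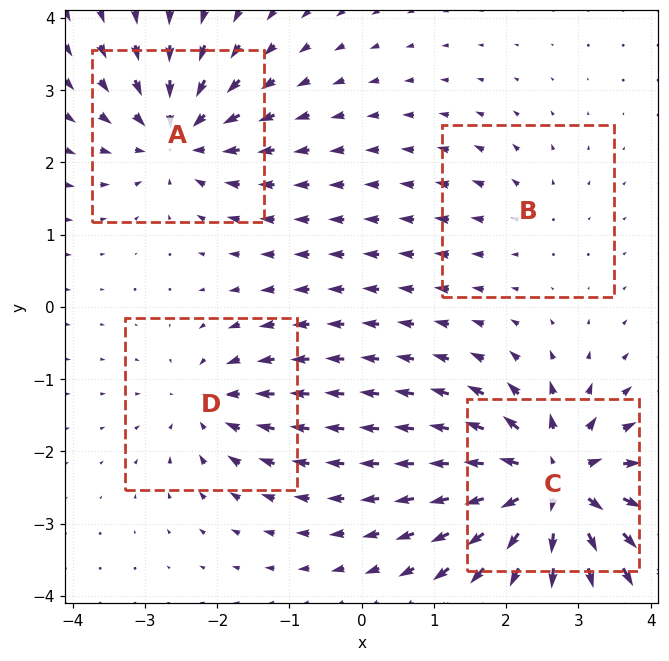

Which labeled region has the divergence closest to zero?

B

Divergence at each region's feature centre — A: about -6, B: about +2, C: about +9, D: about -4. Region B is closest to zero.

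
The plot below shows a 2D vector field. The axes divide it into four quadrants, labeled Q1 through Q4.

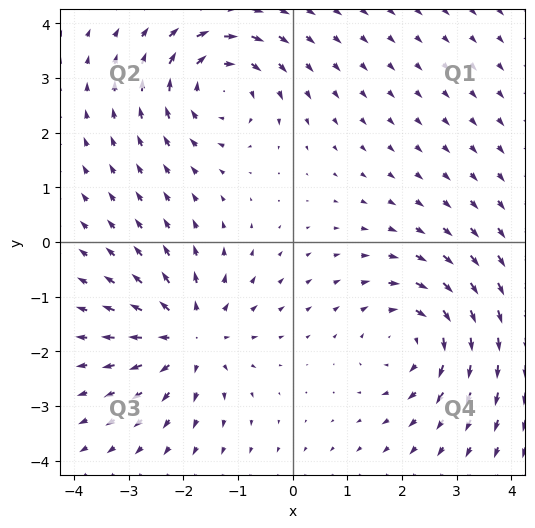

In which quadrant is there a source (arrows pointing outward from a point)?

Q3

The source sits at approximately (-1.9, -1.7), which lies in quadrant Q3. The divergence there is about +5, positive as expected for a source.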